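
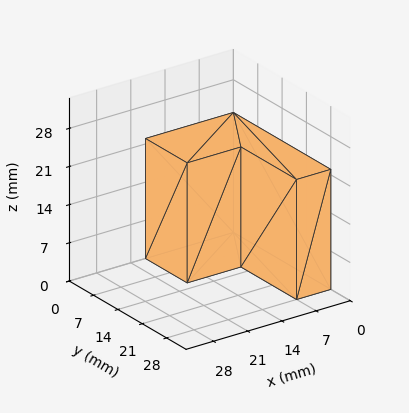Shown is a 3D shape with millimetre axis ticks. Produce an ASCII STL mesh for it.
Reading the render: the shape is an L-shaped prism: outer 18 × 28 mm, arm thicknesses ≈ 12 mm (horizontal) and 7 mm (vertical), extruded 22 mm in z (dimensions read to the nearest mm from the axis ticks). For the STL, each face is triangulated and given an outward normal.

solid part
  facet normal 0.0000 0.0000 -1.0000
    outer loop
      vertex 18.00 12.00 0.00
      vertex 18.00 0.00 0.00
      vertex 0.00 0.00 0.00
    endloop
  endfacet
  facet normal 0.0000 0.0000 -1.0000
    outer loop
      vertex 7.00 12.00 0.00
      vertex 18.00 12.00 0.00
      vertex 0.00 0.00 0.00
    endloop
  endfacet
  facet normal 0.0000 0.0000 -1.0000
    outer loop
      vertex 7.00 28.00 0.00
      vertex 7.00 12.00 0.00
      vertex 0.00 0.00 0.00
    endloop
  endfacet
  facet normal 0.0000 0.0000 -1.0000
    outer loop
      vertex 0.00 28.00 0.00
      vertex 7.00 28.00 0.00
      vertex 0.00 0.00 0.00
    endloop
  endfacet
  facet normal 0.0000 0.0000 1.0000
    outer loop
      vertex 0.00 0.00 22.00
      vertex 18.00 0.00 22.00
      vertex 18.00 12.00 22.00
    endloop
  endfacet
  facet normal 0.0000 0.0000 1.0000
    outer loop
      vertex 0.00 0.00 22.00
      vertex 18.00 12.00 22.00
      vertex 7.00 12.00 22.00
    endloop
  endfacet
  facet normal 0.0000 0.0000 1.0000
    outer loop
      vertex 0.00 0.00 22.00
      vertex 7.00 12.00 22.00
      vertex 7.00 28.00 22.00
    endloop
  endfacet
  facet normal 0.0000 0.0000 1.0000
    outer loop
      vertex 0.00 0.00 22.00
      vertex 7.00 28.00 22.00
      vertex 0.00 28.00 22.00
    endloop
  endfacet
  facet normal 0.0000 -1.0000 0.0000
    outer loop
      vertex 0.00 0.00 0.00
      vertex 18.00 0.00 0.00
      vertex 18.00 0.00 22.00
    endloop
  endfacet
  facet normal 0.0000 -1.0000 0.0000
    outer loop
      vertex 0.00 0.00 0.00
      vertex 18.00 0.00 22.00
      vertex 0.00 0.00 22.00
    endloop
  endfacet
  facet normal 1.0000 0.0000 0.0000
    outer loop
      vertex 18.00 0.00 0.00
      vertex 18.00 12.00 0.00
      vertex 18.00 12.00 22.00
    endloop
  endfacet
  facet normal 1.0000 0.0000 0.0000
    outer loop
      vertex 18.00 0.00 0.00
      vertex 18.00 12.00 22.00
      vertex 18.00 0.00 22.00
    endloop
  endfacet
  facet normal 0.0000 1.0000 0.0000
    outer loop
      vertex 18.00 12.00 0.00
      vertex 7.00 12.00 0.00
      vertex 7.00 12.00 22.00
    endloop
  endfacet
  facet normal 0.0000 1.0000 0.0000
    outer loop
      vertex 18.00 12.00 0.00
      vertex 7.00 12.00 22.00
      vertex 18.00 12.00 22.00
    endloop
  endfacet
  facet normal 1.0000 0.0000 0.0000
    outer loop
      vertex 7.00 12.00 0.00
      vertex 7.00 28.00 0.00
      vertex 7.00 28.00 22.00
    endloop
  endfacet
  facet normal 1.0000 0.0000 0.0000
    outer loop
      vertex 7.00 12.00 0.00
      vertex 7.00 28.00 22.00
      vertex 7.00 12.00 22.00
    endloop
  endfacet
  facet normal 0.0000 1.0000 0.0000
    outer loop
      vertex 7.00 28.00 0.00
      vertex 0.00 28.00 0.00
      vertex 0.00 28.00 22.00
    endloop
  endfacet
  facet normal 0.0000 1.0000 0.0000
    outer loop
      vertex 7.00 28.00 0.00
      vertex 0.00 28.00 22.00
      vertex 7.00 28.00 22.00
    endloop
  endfacet
  facet normal -1.0000 0.0000 0.0000
    outer loop
      vertex 0.00 28.00 0.00
      vertex 0.00 0.00 0.00
      vertex 0.00 0.00 22.00
    endloop
  endfacet
  facet normal -1.0000 0.0000 0.0000
    outer loop
      vertex 0.00 28.00 0.00
      vertex 0.00 0.00 22.00
      vertex 0.00 28.00 22.00
    endloop
  endfacet
endsolid part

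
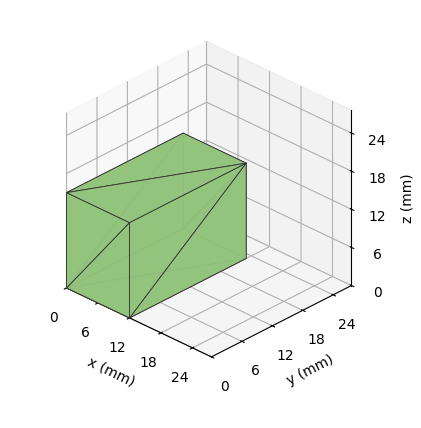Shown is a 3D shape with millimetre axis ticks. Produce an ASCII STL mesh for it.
Reading the render: the shape is a rectangular box, roughly 12 × 23 mm footprint and 15 mm tall (dimensions read to the nearest mm from the axis ticks). For the STL, each face is triangulated and given an outward normal.

solid part
  facet normal 0.0000 0.0000 -1.0000
    outer loop
      vertex 12.0 23.0 0.0
      vertex 12.0 0.0 0.0
      vertex 0.0 0.0 0.0
    endloop
  endfacet
  facet normal 0.0000 0.0000 -1.0000
    outer loop
      vertex 0.0 23.0 0.0
      vertex 12.0 23.0 0.0
      vertex 0.0 0.0 0.0
    endloop
  endfacet
  facet normal 0.0000 0.0000 1.0000
    outer loop
      vertex 0.0 0.0 15.0
      vertex 12.0 0.0 15.0
      vertex 12.0 23.0 15.0
    endloop
  endfacet
  facet normal 0.0000 0.0000 1.0000
    outer loop
      vertex 0.0 0.0 15.0
      vertex 12.0 23.0 15.0
      vertex 0.0 23.0 15.0
    endloop
  endfacet
  facet normal 0.0000 -1.0000 0.0000
    outer loop
      vertex 0.0 0.0 0.0
      vertex 12.0 0.0 0.0
      vertex 12.0 0.0 15.0
    endloop
  endfacet
  facet normal 0.0000 -1.0000 0.0000
    outer loop
      vertex 0.0 0.0 0.0
      vertex 12.0 0.0 15.0
      vertex 0.0 0.0 15.0
    endloop
  endfacet
  facet normal 0.0000 1.0000 0.0000
    outer loop
      vertex 12.0 23.0 15.0
      vertex 12.0 23.0 0.0
      vertex 0.0 23.0 0.0
    endloop
  endfacet
  facet normal 0.0000 1.0000 0.0000
    outer loop
      vertex 0.0 23.0 15.0
      vertex 12.0 23.0 15.0
      vertex 0.0 23.0 0.0
    endloop
  endfacet
  facet normal -1.0000 0.0000 0.0000
    outer loop
      vertex 0.0 23.0 15.0
      vertex 0.0 23.0 0.0
      vertex 0.0 0.0 0.0
    endloop
  endfacet
  facet normal -1.0000 0.0000 0.0000
    outer loop
      vertex 0.0 0.0 15.0
      vertex 0.0 23.0 15.0
      vertex 0.0 0.0 0.0
    endloop
  endfacet
  facet normal 1.0000 0.0000 0.0000
    outer loop
      vertex 12.0 0.0 0.0
      vertex 12.0 23.0 0.0
      vertex 12.0 23.0 15.0
    endloop
  endfacet
  facet normal 1.0000 0.0000 0.0000
    outer loop
      vertex 12.0 0.0 0.0
      vertex 12.0 23.0 15.0
      vertex 12.0 0.0 15.0
    endloop
  endfacet
endsolid part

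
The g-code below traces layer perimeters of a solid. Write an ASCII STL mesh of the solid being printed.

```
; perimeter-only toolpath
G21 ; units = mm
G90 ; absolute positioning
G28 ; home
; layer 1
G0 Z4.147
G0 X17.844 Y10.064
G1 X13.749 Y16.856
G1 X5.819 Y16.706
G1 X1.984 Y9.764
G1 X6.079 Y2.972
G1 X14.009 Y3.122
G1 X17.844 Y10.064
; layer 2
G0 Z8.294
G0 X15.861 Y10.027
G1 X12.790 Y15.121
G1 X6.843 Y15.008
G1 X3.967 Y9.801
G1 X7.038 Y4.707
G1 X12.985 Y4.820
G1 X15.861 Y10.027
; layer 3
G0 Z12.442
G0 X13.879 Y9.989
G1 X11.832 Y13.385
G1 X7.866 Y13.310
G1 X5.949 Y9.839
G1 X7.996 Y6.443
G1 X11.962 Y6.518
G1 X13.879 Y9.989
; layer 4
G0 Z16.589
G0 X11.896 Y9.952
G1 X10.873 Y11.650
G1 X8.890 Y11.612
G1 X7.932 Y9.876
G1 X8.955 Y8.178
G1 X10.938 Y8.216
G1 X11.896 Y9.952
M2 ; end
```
solid part
  facet normal 0.0000 0.0000 -1.0000
    outer loop
      vertex 4.795 18.404 0.000
      vertex 14.708 18.592 0.000
      vertex 19.826 10.102 0.000
    endloop
  endfacet
  facet normal 0.0000 0.0000 -1.0000
    outer loop
      vertex 0.002 9.726 0.000
      vertex 4.795 18.404 0.000
      vertex 19.826 10.102 0.000
    endloop
  endfacet
  facet normal 0.0000 0.0000 -1.0000
    outer loop
      vertex 5.120 1.236 0.000
      vertex 0.002 9.726 0.000
      vertex 19.826 10.102 0.000
    endloop
  endfacet
  facet normal 0.0000 0.0000 -1.0000
    outer loop
      vertex 15.033 1.424 0.000
      vertex 5.120 1.236 0.000
      vertex 19.826 10.102 0.000
    endloop
  endfacet
  facet normal 0.7913 0.4770 0.3826
    outer loop
      vertex 19.826 10.102 0.000
      vertex 14.708 18.592 0.000
      vertex 9.914 9.914 20.736
    endloop
  endfacet
  facet normal -0.0175 0.9238 0.3825
    outer loop
      vertex 14.708 18.592 0.000
      vertex 4.795 18.404 0.000
      vertex 9.914 9.914 20.736
    endloop
  endfacet
  facet normal -0.8088 0.4467 0.3826
    outer loop
      vertex 4.795 18.404 0.000
      vertex 0.002 9.726 0.000
      vertex 9.914 9.914 20.736
    endloop
  endfacet
  facet normal -0.7913 -0.4770 0.3826
    outer loop
      vertex 0.002 9.726 0.000
      vertex 5.120 1.236 0.000
      vertex 9.914 9.914 20.736
    endloop
  endfacet
  facet normal 0.0175 -0.9238 0.3825
    outer loop
      vertex 5.120 1.236 0.000
      vertex 15.033 1.424 0.000
      vertex 9.914 9.914 20.736
    endloop
  endfacet
  facet normal 0.8088 -0.4467 0.3826
    outer loop
      vertex 15.033 1.424 0.000
      vertex 19.826 10.102 0.000
      vertex 9.914 9.914 20.736
    endloop
  endfacet
endsolid part

The G0 Z moves step by Δz≈4.147 mm. The G1 loops shrink linearly with z, so the solid tapers from its base footprint up to z≈20.7. Closing with a flat bottom cap and the tapered top and triangulating gives 10 facets — a regular 6-sided pyramid, base circumscribed radius ≈ 9.91 mm, apex at z ≈ 20.7 mm.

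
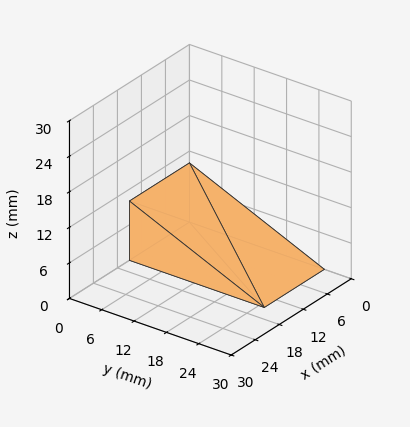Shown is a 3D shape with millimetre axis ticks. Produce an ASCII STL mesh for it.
Reading the render: the shape is a wedge (ramp): 15 × 25 mm base, rising to 10 mm along the y=0 edge and sloping linearly to z=0 at y=25 (dimensions read to the nearest mm from the axis ticks). For the STL, each face is triangulated and given an outward normal.

solid part
  facet normal 0.0000 0.0000 -1.0000
    outer loop
      vertex 15.00 25.00 0.00
      vertex 15.00 0.00 0.00
      vertex 0.00 0.00 0.00
    endloop
  endfacet
  facet normal 0.0000 0.0000 -1.0000
    outer loop
      vertex 0.00 25.00 0.00
      vertex 15.00 25.00 0.00
      vertex 0.00 0.00 0.00
    endloop
  endfacet
  facet normal 0.0000 -1.0000 0.0000
    outer loop
      vertex 0.00 0.00 0.00
      vertex 15.00 0.00 0.00
      vertex 15.00 0.00 10.00
    endloop
  endfacet
  facet normal 0.0000 -1.0000 0.0000
    outer loop
      vertex 0.00 0.00 0.00
      vertex 15.00 0.00 10.00
      vertex 0.00 0.00 10.00
    endloop
  endfacet
  facet normal 0.0000 0.3714 0.9285
    outer loop
      vertex 0.00 0.00 10.00
      vertex 15.00 0.00 10.00
      vertex 15.00 25.00 0.00
    endloop
  endfacet
  facet normal 0.0000 0.3714 0.9285
    outer loop
      vertex 0.00 0.00 10.00
      vertex 15.00 25.00 0.00
      vertex 0.00 25.00 0.00
    endloop
  endfacet
  facet normal -1.0000 0.0000 0.0000
    outer loop
      vertex 0.00 0.00 10.00
      vertex 0.00 25.00 0.00
      vertex 0.00 0.00 0.00
    endloop
  endfacet
  facet normal 1.0000 0.0000 0.0000
    outer loop
      vertex 15.00 0.00 0.00
      vertex 15.00 25.00 0.00
      vertex 15.00 0.00 10.00
    endloop
  endfacet
endsolid part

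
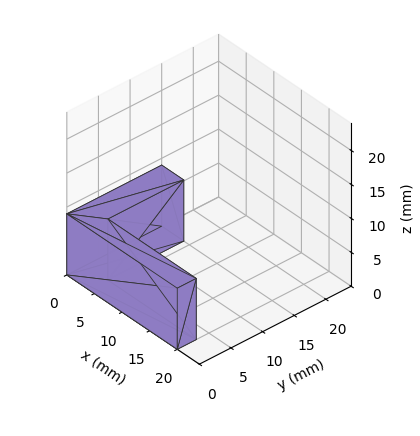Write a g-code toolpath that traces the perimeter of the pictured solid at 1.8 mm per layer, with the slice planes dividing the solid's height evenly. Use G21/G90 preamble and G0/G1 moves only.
Reading the render: the shape is an L-shaped prism: outer 20 × 15 mm, arm thicknesses ≈ 3 mm (horizontal) and 4 mm (vertical), extruded 9 mm in z (dimensions read to the nearest mm from the axis ticks). For the g-code, the solid's height is divided into equal slices at the stated Δz and each level perimeter traced with G1 moves after a G0 lift.

; perimeter-only toolpath
G21 ; units = mm
G90 ; absolute positioning
G28 ; home
; layer 1
G0 Z1.8
G0 X0.0 Y0.0
G1 X20.0 Y0.0
G1 X20.0 Y3.0
G1 X4.0 Y3.0
G1 X4.0 Y15.0
G1 X0.0 Y15.0
G1 X0.0 Y0.0
; layer 2
G0 Z3.6
G0 X0.0 Y0.0
G1 X20.0 Y0.0
G1 X20.0 Y3.0
G1 X4.0 Y3.0
G1 X4.0 Y15.0
G1 X0.0 Y15.0
G1 X0.0 Y0.0
; layer 3
G0 Z5.4
G0 X0.0 Y0.0
G1 X20.0 Y0.0
G1 X20.0 Y3.0
G1 X4.0 Y3.0
G1 X4.0 Y15.0
G1 X0.0 Y15.0
G1 X0.0 Y0.0
; layer 4
G0 Z7.2
G0 X0.0 Y0.0
G1 X20.0 Y0.0
G1 X20.0 Y3.0
G1 X4.0 Y3.0
G1 X4.0 Y15.0
G1 X0.0 Y15.0
G1 X0.0 Y0.0
; layer 5
G0 Z9.0
G0 X0.0 Y0.0
G1 X20.0 Y0.0
G1 X20.0 Y3.0
G1 X4.0 Y3.0
G1 X4.0 Y15.0
G1 X0.0 Y15.0
G1 X0.0 Y0.0
M2 ; end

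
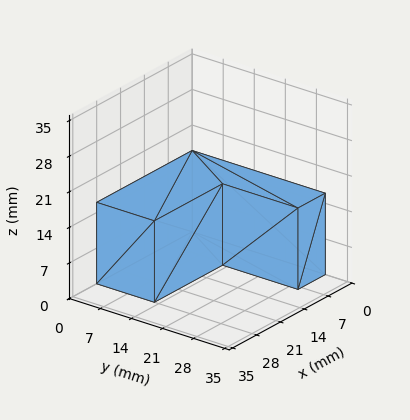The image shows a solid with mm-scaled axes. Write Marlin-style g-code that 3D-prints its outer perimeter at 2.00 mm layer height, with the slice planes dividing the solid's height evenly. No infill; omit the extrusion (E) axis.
Reading the render: the shape is an L-shaped prism: outer 28 × 30 mm, arm thicknesses ≈ 13 mm (horizontal) and 8 mm (vertical), extruded 16 mm in z (dimensions read to the nearest mm from the axis ticks). For the g-code, the solid's height is divided into equal slices at the stated Δz and each level perimeter traced with G1 moves after a G0 lift.

; perimeter-only toolpath
G21 ; units = mm
G90 ; absolute positioning
G28 ; home
; layer 1
G0 Z2.00
G0 X0.00 Y0.00
G1 X28.00 Y0.00
G1 X28.00 Y13.00
G1 X8.00 Y13.00
G1 X8.00 Y30.00
G1 X0.00 Y30.00
G1 X0.00 Y0.00
; layer 2
G0 Z4.00
G0 X0.00 Y0.00
G1 X28.00 Y0.00
G1 X28.00 Y13.00
G1 X8.00 Y13.00
G1 X8.00 Y30.00
G1 X0.00 Y30.00
G1 X0.00 Y0.00
; layer 3
G0 Z6.00
G0 X0.00 Y0.00
G1 X28.00 Y0.00
G1 X28.00 Y13.00
G1 X8.00 Y13.00
G1 X8.00 Y30.00
G1 X0.00 Y30.00
G1 X0.00 Y0.00
; layer 4
G0 Z8.00
G0 X0.00 Y0.00
G1 X28.00 Y0.00
G1 X28.00 Y13.00
G1 X8.00 Y13.00
G1 X8.00 Y30.00
G1 X0.00 Y30.00
G1 X0.00 Y0.00
; layer 5
G0 Z10.00
G0 X0.00 Y0.00
G1 X28.00 Y0.00
G1 X28.00 Y13.00
G1 X8.00 Y13.00
G1 X8.00 Y30.00
G1 X0.00 Y30.00
G1 X0.00 Y0.00
; layer 6
G0 Z12.00
G0 X0.00 Y0.00
G1 X28.00 Y0.00
G1 X28.00 Y13.00
G1 X8.00 Y13.00
G1 X8.00 Y30.00
G1 X0.00 Y30.00
G1 X0.00 Y0.00
; layer 7
G0 Z14.00
G0 X0.00 Y0.00
G1 X28.00 Y0.00
G1 X28.00 Y13.00
G1 X8.00 Y13.00
G1 X8.00 Y30.00
G1 X0.00 Y30.00
G1 X0.00 Y0.00
; layer 8
G0 Z16.00
G0 X0.00 Y0.00
G1 X28.00 Y0.00
G1 X28.00 Y13.00
G1 X8.00 Y13.00
G1 X8.00 Y30.00
G1 X0.00 Y30.00
G1 X0.00 Y0.00
M2 ; end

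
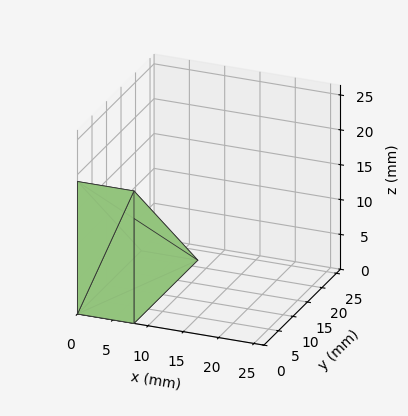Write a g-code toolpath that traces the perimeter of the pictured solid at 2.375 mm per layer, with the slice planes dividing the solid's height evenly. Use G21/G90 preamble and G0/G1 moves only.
Reading the render: the shape is a wedge (ramp): 8 × 22 mm base, rising to 19 mm along the y=0 edge and sloping linearly to z=0 at y=22 (dimensions read to the nearest mm from the axis ticks). For the g-code, the solid's height is divided into equal slices at the stated Δz and each level perimeter traced with G1 moves after a G0 lift.

; perimeter-only toolpath
G21 ; units = mm
G90 ; absolute positioning
G28 ; home
; layer 1
G0 Z2.375
G0 X0.000 Y0.000
G1 X8.000 Y0.000
G1 X8.000 Y19.250
G1 X0.000 Y19.250
G1 X0.000 Y0.000
; layer 2
G0 Z4.750
G0 X0.000 Y0.000
G1 X8.000 Y0.000
G1 X8.000 Y16.500
G1 X0.000 Y16.500
G1 X0.000 Y0.000
; layer 3
G0 Z7.125
G0 X0.000 Y0.000
G1 X8.000 Y0.000
G1 X8.000 Y13.750
G1 X0.000 Y13.750
G1 X0.000 Y0.000
; layer 4
G0 Z9.500
G0 X0.000 Y0.000
G1 X8.000 Y0.000
G1 X8.000 Y11.000
G1 X0.000 Y11.000
G1 X0.000 Y0.000
; layer 5
G0 Z11.875
G0 X0.000 Y0.000
G1 X8.000 Y0.000
G1 X8.000 Y8.250
G1 X0.000 Y8.250
G1 X0.000 Y0.000
; layer 6
G0 Z14.250
G0 X0.000 Y0.000
G1 X8.000 Y0.000
G1 X8.000 Y5.500
G1 X0.000 Y5.500
G1 X0.000 Y0.000
; layer 7
G0 Z16.625
G0 X0.000 Y0.000
G1 X8.000 Y0.000
G1 X8.000 Y2.750
G1 X0.000 Y2.750
G1 X0.000 Y0.000
M2 ; end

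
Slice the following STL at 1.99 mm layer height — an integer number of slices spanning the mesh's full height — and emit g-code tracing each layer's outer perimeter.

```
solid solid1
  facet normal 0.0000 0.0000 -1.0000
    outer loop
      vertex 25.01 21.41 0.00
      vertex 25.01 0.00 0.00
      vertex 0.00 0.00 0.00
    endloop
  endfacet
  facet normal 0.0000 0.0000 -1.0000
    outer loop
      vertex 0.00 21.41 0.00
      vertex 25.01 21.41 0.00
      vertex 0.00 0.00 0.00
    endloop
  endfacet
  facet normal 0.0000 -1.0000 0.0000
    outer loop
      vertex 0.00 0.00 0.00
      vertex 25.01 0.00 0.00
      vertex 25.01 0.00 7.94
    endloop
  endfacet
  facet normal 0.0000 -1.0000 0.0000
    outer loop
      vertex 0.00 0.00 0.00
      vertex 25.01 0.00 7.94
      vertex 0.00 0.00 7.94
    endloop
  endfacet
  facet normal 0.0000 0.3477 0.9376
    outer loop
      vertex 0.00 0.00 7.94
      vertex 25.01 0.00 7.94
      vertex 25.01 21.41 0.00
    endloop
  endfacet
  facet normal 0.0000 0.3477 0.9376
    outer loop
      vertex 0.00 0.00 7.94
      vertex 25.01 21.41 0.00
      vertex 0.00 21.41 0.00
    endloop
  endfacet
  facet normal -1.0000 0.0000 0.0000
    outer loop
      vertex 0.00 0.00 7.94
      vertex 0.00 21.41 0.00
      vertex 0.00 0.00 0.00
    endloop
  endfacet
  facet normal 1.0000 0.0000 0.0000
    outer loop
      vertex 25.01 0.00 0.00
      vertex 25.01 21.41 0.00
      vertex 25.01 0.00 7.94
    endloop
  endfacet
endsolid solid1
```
; perimeter-only toolpath
G21 ; units = mm
G90 ; absolute positioning
G28 ; home
; layer 1
G0 Z1.99
G0 X0.00 Y0.00
G1 X25.01 Y0.00
G1 X25.01 Y16.06
G1 X0.00 Y16.06
G1 X0.00 Y0.00
; layer 2
G0 Z3.97
G0 X0.00 Y0.00
G1 X25.01 Y0.00
G1 X25.01 Y10.71
G1 X0.00 Y10.71
G1 X0.00 Y0.00
; layer 3
G0 Z5.96
G0 X0.00 Y0.00
G1 X25.01 Y0.00
G1 X25.01 Y5.35
G1 X0.00 Y5.35
G1 X0.00 Y0.00
M2 ; end

The solid is a wedge (ramp): 25 × 21.4 mm base, rising to 7.94 mm along the y=0 edge and sloping linearly to z=0 at y=21.4. Slicing at Δz = 1.99 mm — 4 equal slices spanning the solid's height, so layer i sits at z = i·h/4 — gives 3 non-empty perimeters. Each is a 4-segment closed polygon; G0 lifts to the layer z and rapids to the start vertex, then G1 traces the edges. The cross-section shrinks linearly with z (the slice at the apex is degenerate and omitted).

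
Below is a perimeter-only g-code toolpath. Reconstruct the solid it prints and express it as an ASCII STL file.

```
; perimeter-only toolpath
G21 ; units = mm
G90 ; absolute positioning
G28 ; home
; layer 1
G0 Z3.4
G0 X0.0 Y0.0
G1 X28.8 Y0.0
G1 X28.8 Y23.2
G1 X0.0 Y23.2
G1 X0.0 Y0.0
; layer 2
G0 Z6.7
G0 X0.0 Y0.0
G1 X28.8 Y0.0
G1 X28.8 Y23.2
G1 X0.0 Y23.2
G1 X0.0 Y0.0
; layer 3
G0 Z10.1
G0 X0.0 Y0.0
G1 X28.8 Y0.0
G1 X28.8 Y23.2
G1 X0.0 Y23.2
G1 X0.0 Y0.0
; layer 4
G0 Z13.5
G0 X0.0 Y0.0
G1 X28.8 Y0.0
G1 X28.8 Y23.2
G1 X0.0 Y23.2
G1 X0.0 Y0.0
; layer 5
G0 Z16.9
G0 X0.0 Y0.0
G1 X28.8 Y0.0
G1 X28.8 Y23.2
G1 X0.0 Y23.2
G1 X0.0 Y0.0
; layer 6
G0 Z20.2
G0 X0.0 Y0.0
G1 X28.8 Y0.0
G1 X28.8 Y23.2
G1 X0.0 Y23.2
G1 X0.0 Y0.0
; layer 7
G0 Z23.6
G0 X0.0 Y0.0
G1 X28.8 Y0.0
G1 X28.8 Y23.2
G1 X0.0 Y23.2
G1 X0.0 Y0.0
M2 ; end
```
solid part
  facet normal 0.0000 0.0000 -1.0000
    outer loop
      vertex 28.8 23.2 0.0
      vertex 28.8 0.0 0.0
      vertex 0.0 0.0 0.0
    endloop
  endfacet
  facet normal 0.0000 0.0000 -1.0000
    outer loop
      vertex 0.0 23.2 0.0
      vertex 28.8 23.2 0.0
      vertex 0.0 0.0 0.0
    endloop
  endfacet
  facet normal 0.0000 0.0000 1.0000
    outer loop
      vertex 0.0 0.0 23.6
      vertex 28.8 0.0 23.6
      vertex 28.8 23.2 23.6
    endloop
  endfacet
  facet normal 0.0000 0.0000 1.0000
    outer loop
      vertex 0.0 0.0 23.6
      vertex 28.8 23.2 23.6
      vertex 0.0 23.2 23.6
    endloop
  endfacet
  facet normal 0.0000 -1.0000 0.0000
    outer loop
      vertex 0.0 0.0 0.0
      vertex 28.8 0.0 0.0
      vertex 28.8 0.0 23.6
    endloop
  endfacet
  facet normal 0.0000 -1.0000 0.0000
    outer loop
      vertex 0.0 0.0 0.0
      vertex 28.8 0.0 23.6
      vertex 0.0 0.0 23.6
    endloop
  endfacet
  facet normal 0.0000 1.0000 0.0000
    outer loop
      vertex 28.8 23.2 23.6
      vertex 28.8 23.2 0.0
      vertex 0.0 23.2 0.0
    endloop
  endfacet
  facet normal 0.0000 1.0000 0.0000
    outer loop
      vertex 0.0 23.2 23.6
      vertex 28.8 23.2 23.6
      vertex 0.0 23.2 0.0
    endloop
  endfacet
  facet normal -1.0000 0.0000 0.0000
    outer loop
      vertex 0.0 23.2 23.6
      vertex 0.0 23.2 0.0
      vertex 0.0 0.0 0.0
    endloop
  endfacet
  facet normal -1.0000 0.0000 0.0000
    outer loop
      vertex 0.0 0.0 23.6
      vertex 0.0 23.2 23.6
      vertex 0.0 0.0 0.0
    endloop
  endfacet
  facet normal 1.0000 0.0000 0.0000
    outer loop
      vertex 28.8 0.0 0.0
      vertex 28.8 23.2 0.0
      vertex 28.8 23.2 23.6
    endloop
  endfacet
  facet normal 1.0000 0.0000 0.0000
    outer loop
      vertex 28.8 0.0 0.0
      vertex 28.8 23.2 23.6
      vertex 28.8 0.0 23.6
    endloop
  endfacet
endsolid part

The G0 Z moves step by Δz≈3.4 mm. Every layer's G1 loop is the same polygon, so the solid is a straight extrusion of it from z=0 to z≈23.6. Closing with flat bottom and top caps and triangulating gives 12 facets — a rectangular box, roughly 28.8 × 23.2 mm footprint and 23.6 mm tall.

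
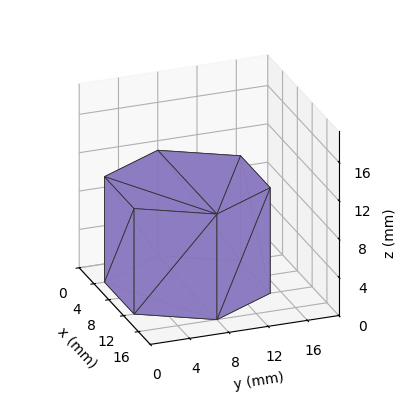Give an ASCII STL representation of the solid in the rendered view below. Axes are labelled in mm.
Reading the render: the shape is a regular 6-sided prism (a cylinder approximated with 6 flat sides), circumscribed radius ≈ 8 mm, height ≈ 11 mm (dimensions read to the nearest mm from the axis ticks). For the STL, each face is triangulated and given an outward normal.

solid part
  facet normal 0.0000 0.0000 -1.0000
    outer loop
      vertex 4.000 14.928 0.000
      vertex 12.000 14.928 0.000
      vertex 16.000 8.000 0.000
    endloop
  endfacet
  facet normal 0.0000 0.0000 -1.0000
    outer loop
      vertex 0.000 8.000 0.000
      vertex 4.000 14.928 0.000
      vertex 16.000 8.000 0.000
    endloop
  endfacet
  facet normal 0.0000 0.0000 -1.0000
    outer loop
      vertex 4.000 1.072 0.000
      vertex 0.000 8.000 0.000
      vertex 16.000 8.000 0.000
    endloop
  endfacet
  facet normal 0.0000 0.0000 -1.0000
    outer loop
      vertex 12.000 1.072 0.000
      vertex 4.000 1.072 0.000
      vertex 16.000 8.000 0.000
    endloop
  endfacet
  facet normal 0.0000 0.0000 1.0000
    outer loop
      vertex 16.000 8.000 11.000
      vertex 12.000 14.928 11.000
      vertex 4.000 14.928 11.000
    endloop
  endfacet
  facet normal 0.0000 0.0000 1.0000
    outer loop
      vertex 16.000 8.000 11.000
      vertex 4.000 14.928 11.000
      vertex 0.000 8.000 11.000
    endloop
  endfacet
  facet normal 0.0000 0.0000 1.0000
    outer loop
      vertex 16.000 8.000 11.000
      vertex 0.000 8.000 11.000
      vertex 4.000 1.072 11.000
    endloop
  endfacet
  facet normal 0.0000 0.0000 1.0000
    outer loop
      vertex 16.000 8.000 11.000
      vertex 4.000 1.072 11.000
      vertex 12.000 1.072 11.000
    endloop
  endfacet
  facet normal 0.8660 0.5000 0.0000
    outer loop
      vertex 16.000 8.000 0.000
      vertex 12.000 14.928 0.000
      vertex 12.000 14.928 11.000
    endloop
  endfacet
  facet normal 0.8660 0.5000 0.0000
    outer loop
      vertex 16.000 8.000 0.000
      vertex 12.000 14.928 11.000
      vertex 16.000 8.000 11.000
    endloop
  endfacet
  facet normal 0.0000 1.0000 0.0000
    outer loop
      vertex 12.000 14.928 0.000
      vertex 4.000 14.928 0.000
      vertex 4.000 14.928 11.000
    endloop
  endfacet
  facet normal 0.0000 1.0000 0.0000
    outer loop
      vertex 12.000 14.928 0.000
      vertex 4.000 14.928 11.000
      vertex 12.000 14.928 11.000
    endloop
  endfacet
  facet normal -0.8660 0.5000 0.0000
    outer loop
      vertex 4.000 14.928 0.000
      vertex 0.000 8.000 0.000
      vertex 0.000 8.000 11.000
    endloop
  endfacet
  facet normal -0.8660 0.5000 0.0000
    outer loop
      vertex 4.000 14.928 0.000
      vertex 0.000 8.000 11.000
      vertex 4.000 14.928 11.000
    endloop
  endfacet
  facet normal -0.8660 -0.5000 0.0000
    outer loop
      vertex 0.000 8.000 0.000
      vertex 4.000 1.072 0.000
      vertex 4.000 1.072 11.000
    endloop
  endfacet
  facet normal -0.8660 -0.5000 0.0000
    outer loop
      vertex 0.000 8.000 0.000
      vertex 4.000 1.072 11.000
      vertex 0.000 8.000 11.000
    endloop
  endfacet
  facet normal 0.0000 -1.0000 0.0000
    outer loop
      vertex 4.000 1.072 0.000
      vertex 12.000 1.072 0.000
      vertex 12.000 1.072 11.000
    endloop
  endfacet
  facet normal 0.0000 -1.0000 0.0000
    outer loop
      vertex 4.000 1.072 0.000
      vertex 12.000 1.072 11.000
      vertex 4.000 1.072 11.000
    endloop
  endfacet
  facet normal 0.8660 -0.5000 0.0000
    outer loop
      vertex 12.000 1.072 0.000
      vertex 16.000 8.000 0.000
      vertex 16.000 8.000 11.000
    endloop
  endfacet
  facet normal 0.8660 -0.5000 0.0000
    outer loop
      vertex 12.000 1.072 0.000
      vertex 16.000 8.000 11.000
      vertex 12.000 1.072 11.000
    endloop
  endfacet
endsolid part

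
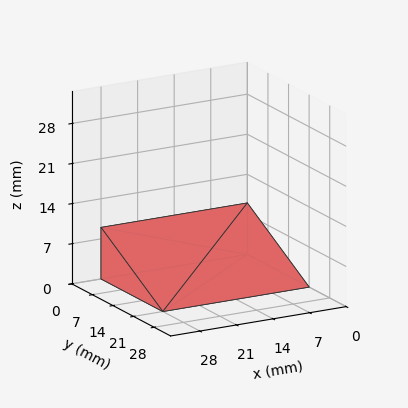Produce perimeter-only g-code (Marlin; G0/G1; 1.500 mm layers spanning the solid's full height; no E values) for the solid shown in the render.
Reading the render: the shape is a wedge (ramp): 28 × 21 mm base, rising to 9 mm along the y=0 edge and sloping linearly to z=0 at y=21 (dimensions read to the nearest mm from the axis ticks). For the g-code, the solid's height is divided into equal slices at the stated Δz and each level perimeter traced with G1 moves after a G0 lift.

; perimeter-only toolpath
G21 ; units = mm
G90 ; absolute positioning
G28 ; home
; layer 1
G0 Z1.500
G0 X0.000 Y0.000
G1 X28.000 Y0.000
G1 X28.000 Y17.500
G1 X0.000 Y17.500
G1 X0.000 Y0.000
; layer 2
G0 Z3.000
G0 X0.000 Y0.000
G1 X28.000 Y0.000
G1 X28.000 Y14.000
G1 X0.000 Y14.000
G1 X0.000 Y0.000
; layer 3
G0 Z4.500
G0 X0.000 Y0.000
G1 X28.000 Y0.000
G1 X28.000 Y10.500
G1 X0.000 Y10.500
G1 X0.000 Y0.000
; layer 4
G0 Z6.000
G0 X0.000 Y0.000
G1 X28.000 Y0.000
G1 X28.000 Y7.000
G1 X0.000 Y7.000
G1 X0.000 Y0.000
; layer 5
G0 Z7.500
G0 X0.000 Y0.000
G1 X28.000 Y0.000
G1 X28.000 Y3.500
G1 X0.000 Y3.500
G1 X0.000 Y0.000
M2 ; end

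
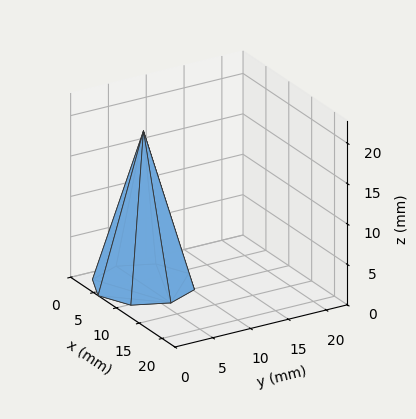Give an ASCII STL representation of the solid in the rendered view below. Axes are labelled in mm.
Reading the render: the shape is a regular 8-sided pyramid, base circumscribed radius ≈ 6 mm, apex at z ≈ 19 mm (dimensions read to the nearest mm from the axis ticks). For the STL, each face is triangulated and given an outward normal.

solid part
  facet normal 0.0000 0.0000 -1.0000
    outer loop
      vertex 6.0 12.0 0.0
      vertex 10.2 10.2 0.0
      vertex 12.0 6.0 0.0
    endloop
  endfacet
  facet normal 0.0000 0.0000 -1.0000
    outer loop
      vertex 1.8 10.2 0.0
      vertex 6.0 12.0 0.0
      vertex 12.0 6.0 0.0
    endloop
  endfacet
  facet normal 0.0000 0.0000 -1.0000
    outer loop
      vertex 0.0 6.0 0.0
      vertex 1.8 10.2 0.0
      vertex 12.0 6.0 0.0
    endloop
  endfacet
  facet normal 0.0000 0.0000 -1.0000
    outer loop
      vertex 1.8 1.8 0.0
      vertex 0.0 6.0 0.0
      vertex 12.0 6.0 0.0
    endloop
  endfacet
  facet normal 0.0000 0.0000 -1.0000
    outer loop
      vertex 6.0 0.0 0.0
      vertex 1.8 1.8 0.0
      vertex 12.0 6.0 0.0
    endloop
  endfacet
  facet normal 0.0000 0.0000 -1.0000
    outer loop
      vertex 10.2 1.8 0.0
      vertex 6.0 0.0 0.0
      vertex 12.0 6.0 0.0
    endloop
  endfacet
  facet normal 0.8827 0.3783 0.2788
    outer loop
      vertex 12.0 6.0 0.0
      vertex 10.2 10.2 0.0
      vertex 6.0 6.0 19.0
    endloop
  endfacet
  facet normal 0.3783 0.8827 0.2788
    outer loop
      vertex 10.2 10.2 0.0
      vertex 6.0 12.0 0.0
      vertex 6.0 6.0 19.0
    endloop
  endfacet
  facet normal -0.3783 0.8827 0.2788
    outer loop
      vertex 6.0 12.0 0.0
      vertex 1.8 10.2 0.0
      vertex 6.0 6.0 19.0
    endloop
  endfacet
  facet normal -0.8827 0.3783 0.2788
    outer loop
      vertex 1.8 10.2 0.0
      vertex 0.0 6.0 0.0
      vertex 6.0 6.0 19.0
    endloop
  endfacet
  facet normal -0.8827 -0.3783 0.2788
    outer loop
      vertex 0.0 6.0 0.0
      vertex 1.8 1.8 0.0
      vertex 6.0 6.0 19.0
    endloop
  endfacet
  facet normal -0.3783 -0.8827 0.2788
    outer loop
      vertex 1.8 1.8 0.0
      vertex 6.0 0.0 0.0
      vertex 6.0 6.0 19.0
    endloop
  endfacet
  facet normal 0.3783 -0.8827 0.2788
    outer loop
      vertex 6.0 0.0 0.0
      vertex 10.2 1.8 0.0
      vertex 6.0 6.0 19.0
    endloop
  endfacet
  facet normal 0.8827 -0.3783 0.2788
    outer loop
      vertex 10.2 1.8 0.0
      vertex 12.0 6.0 0.0
      vertex 6.0 6.0 19.0
    endloop
  endfacet
endsolid part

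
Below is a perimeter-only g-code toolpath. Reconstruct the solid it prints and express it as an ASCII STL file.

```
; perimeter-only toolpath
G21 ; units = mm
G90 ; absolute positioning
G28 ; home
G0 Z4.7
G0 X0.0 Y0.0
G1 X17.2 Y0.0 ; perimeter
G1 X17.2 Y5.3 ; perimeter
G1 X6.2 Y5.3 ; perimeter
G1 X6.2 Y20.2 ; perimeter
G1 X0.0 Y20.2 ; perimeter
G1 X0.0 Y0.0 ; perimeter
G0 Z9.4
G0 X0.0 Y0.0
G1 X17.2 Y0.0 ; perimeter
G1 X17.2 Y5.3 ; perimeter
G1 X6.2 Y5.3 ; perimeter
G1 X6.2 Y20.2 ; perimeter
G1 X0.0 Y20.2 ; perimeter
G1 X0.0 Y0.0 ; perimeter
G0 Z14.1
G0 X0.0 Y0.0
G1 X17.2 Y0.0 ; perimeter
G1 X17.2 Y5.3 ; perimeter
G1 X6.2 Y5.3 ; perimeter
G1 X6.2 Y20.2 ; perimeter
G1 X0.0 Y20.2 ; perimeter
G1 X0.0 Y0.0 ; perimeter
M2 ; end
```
solid part
  facet normal 0.0000 0.0000 -1.0000
    outer loop
      vertex 17.2 5.3 0.0
      vertex 17.2 0.0 0.0
      vertex 0.0 0.0 0.0
    endloop
  endfacet
  facet normal 0.0000 0.0000 -1.0000
    outer loop
      vertex 6.2 5.3 0.0
      vertex 17.2 5.3 0.0
      vertex 0.0 0.0 0.0
    endloop
  endfacet
  facet normal 0.0000 0.0000 -1.0000
    outer loop
      vertex 6.2 20.2 0.0
      vertex 6.2 5.3 0.0
      vertex 0.0 0.0 0.0
    endloop
  endfacet
  facet normal 0.0000 0.0000 -1.0000
    outer loop
      vertex 0.0 20.2 0.0
      vertex 6.2 20.2 0.0
      vertex 0.0 0.0 0.0
    endloop
  endfacet
  facet normal 0.0000 0.0000 1.0000
    outer loop
      vertex 0.0 0.0 14.1
      vertex 17.2 0.0 14.1
      vertex 17.2 5.3 14.1
    endloop
  endfacet
  facet normal 0.0000 0.0000 1.0000
    outer loop
      vertex 0.0 0.0 14.1
      vertex 17.2 5.3 14.1
      vertex 6.2 5.3 14.1
    endloop
  endfacet
  facet normal 0.0000 0.0000 1.0000
    outer loop
      vertex 0.0 0.0 14.1
      vertex 6.2 5.3 14.1
      vertex 6.2 20.2 14.1
    endloop
  endfacet
  facet normal 0.0000 0.0000 1.0000
    outer loop
      vertex 0.0 0.0 14.1
      vertex 6.2 20.2 14.1
      vertex 0.0 20.2 14.1
    endloop
  endfacet
  facet normal 0.0000 -1.0000 0.0000
    outer loop
      vertex 0.0 0.0 0.0
      vertex 17.2 0.0 0.0
      vertex 17.2 0.0 14.1
    endloop
  endfacet
  facet normal 0.0000 -1.0000 0.0000
    outer loop
      vertex 0.0 0.0 0.0
      vertex 17.2 0.0 14.1
      vertex 0.0 0.0 14.1
    endloop
  endfacet
  facet normal 1.0000 0.0000 0.0000
    outer loop
      vertex 17.2 0.0 0.0
      vertex 17.2 5.3 0.0
      vertex 17.2 5.3 14.1
    endloop
  endfacet
  facet normal 1.0000 0.0000 0.0000
    outer loop
      vertex 17.2 0.0 0.0
      vertex 17.2 5.3 14.1
      vertex 17.2 0.0 14.1
    endloop
  endfacet
  facet normal 0.0000 1.0000 0.0000
    outer loop
      vertex 17.2 5.3 0.0
      vertex 6.2 5.3 0.0
      vertex 6.2 5.3 14.1
    endloop
  endfacet
  facet normal 0.0000 1.0000 0.0000
    outer loop
      vertex 17.2 5.3 0.0
      vertex 6.2 5.3 14.1
      vertex 17.2 5.3 14.1
    endloop
  endfacet
  facet normal 1.0000 0.0000 0.0000
    outer loop
      vertex 6.2 5.3 0.0
      vertex 6.2 20.2 0.0
      vertex 6.2 20.2 14.1
    endloop
  endfacet
  facet normal 1.0000 0.0000 0.0000
    outer loop
      vertex 6.2 5.3 0.0
      vertex 6.2 20.2 14.1
      vertex 6.2 5.3 14.1
    endloop
  endfacet
  facet normal 0.0000 1.0000 0.0000
    outer loop
      vertex 6.2 20.2 0.0
      vertex 0.0 20.2 0.0
      vertex 0.0 20.2 14.1
    endloop
  endfacet
  facet normal 0.0000 1.0000 0.0000
    outer loop
      vertex 6.2 20.2 0.0
      vertex 0.0 20.2 14.1
      vertex 6.2 20.2 14.1
    endloop
  endfacet
  facet normal -1.0000 0.0000 0.0000
    outer loop
      vertex 0.0 20.2 0.0
      vertex 0.0 0.0 0.0
      vertex 0.0 0.0 14.1
    endloop
  endfacet
  facet normal -1.0000 0.0000 0.0000
    outer loop
      vertex 0.0 20.2 0.0
      vertex 0.0 0.0 14.1
      vertex 0.0 20.2 14.1
    endloop
  endfacet
endsolid part

The G0 Z moves step by Δz≈4.7 mm. Every layer's G1 loop is the same polygon, so the solid is a straight extrusion of it from z=0 to z≈14.1. Closing with flat bottom and top caps and triangulating gives 20 facets — an L-shaped prism: outer 17.2 × 20.2 mm, arm thicknesses ≈ 5.3 mm (horizontal) and 6.2 mm (vertical), extruded 14.1 mm in z.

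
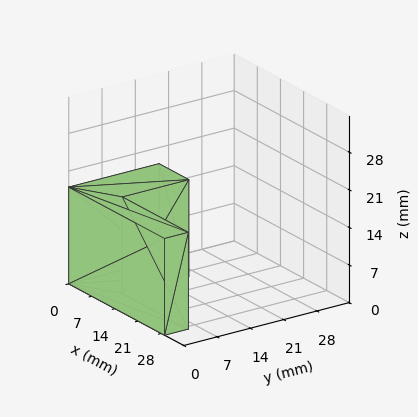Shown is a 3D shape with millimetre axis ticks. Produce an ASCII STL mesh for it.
Reading the render: the shape is an L-shaped prism: outer 29 × 19 mm, arm thicknesses ≈ 5 mm (horizontal) and 9 mm (vertical), extruded 18 mm in z (dimensions read to the nearest mm from the axis ticks). For the STL, each face is triangulated and given an outward normal.

solid part
  facet normal 0.0000 0.0000 -1.0000
    outer loop
      vertex 29.000 5.000 0.000
      vertex 29.000 0.000 0.000
      vertex 0.000 0.000 0.000
    endloop
  endfacet
  facet normal 0.0000 0.0000 -1.0000
    outer loop
      vertex 9.000 5.000 0.000
      vertex 29.000 5.000 0.000
      vertex 0.000 0.000 0.000
    endloop
  endfacet
  facet normal 0.0000 0.0000 -1.0000
    outer loop
      vertex 9.000 19.000 0.000
      vertex 9.000 5.000 0.000
      vertex 0.000 0.000 0.000
    endloop
  endfacet
  facet normal 0.0000 0.0000 -1.0000
    outer loop
      vertex 0.000 19.000 0.000
      vertex 9.000 19.000 0.000
      vertex 0.000 0.000 0.000
    endloop
  endfacet
  facet normal 0.0000 0.0000 1.0000
    outer loop
      vertex 0.000 0.000 18.000
      vertex 29.000 0.000 18.000
      vertex 29.000 5.000 18.000
    endloop
  endfacet
  facet normal 0.0000 0.0000 1.0000
    outer loop
      vertex 0.000 0.000 18.000
      vertex 29.000 5.000 18.000
      vertex 9.000 5.000 18.000
    endloop
  endfacet
  facet normal 0.0000 0.0000 1.0000
    outer loop
      vertex 0.000 0.000 18.000
      vertex 9.000 5.000 18.000
      vertex 9.000 19.000 18.000
    endloop
  endfacet
  facet normal 0.0000 0.0000 1.0000
    outer loop
      vertex 0.000 0.000 18.000
      vertex 9.000 19.000 18.000
      vertex 0.000 19.000 18.000
    endloop
  endfacet
  facet normal 0.0000 -1.0000 0.0000
    outer loop
      vertex 0.000 0.000 0.000
      vertex 29.000 0.000 0.000
      vertex 29.000 0.000 18.000
    endloop
  endfacet
  facet normal 0.0000 -1.0000 0.0000
    outer loop
      vertex 0.000 0.000 0.000
      vertex 29.000 0.000 18.000
      vertex 0.000 0.000 18.000
    endloop
  endfacet
  facet normal 1.0000 0.0000 0.0000
    outer loop
      vertex 29.000 0.000 0.000
      vertex 29.000 5.000 0.000
      vertex 29.000 5.000 18.000
    endloop
  endfacet
  facet normal 1.0000 0.0000 0.0000
    outer loop
      vertex 29.000 0.000 0.000
      vertex 29.000 5.000 18.000
      vertex 29.000 0.000 18.000
    endloop
  endfacet
  facet normal 0.0000 1.0000 0.0000
    outer loop
      vertex 29.000 5.000 0.000
      vertex 9.000 5.000 0.000
      vertex 9.000 5.000 18.000
    endloop
  endfacet
  facet normal 0.0000 1.0000 0.0000
    outer loop
      vertex 29.000 5.000 0.000
      vertex 9.000 5.000 18.000
      vertex 29.000 5.000 18.000
    endloop
  endfacet
  facet normal 1.0000 0.0000 0.0000
    outer loop
      vertex 9.000 5.000 0.000
      vertex 9.000 19.000 0.000
      vertex 9.000 19.000 18.000
    endloop
  endfacet
  facet normal 1.0000 0.0000 0.0000
    outer loop
      vertex 9.000 5.000 0.000
      vertex 9.000 19.000 18.000
      vertex 9.000 5.000 18.000
    endloop
  endfacet
  facet normal 0.0000 1.0000 0.0000
    outer loop
      vertex 9.000 19.000 0.000
      vertex 0.000 19.000 0.000
      vertex 0.000 19.000 18.000
    endloop
  endfacet
  facet normal 0.0000 1.0000 0.0000
    outer loop
      vertex 9.000 19.000 0.000
      vertex 0.000 19.000 18.000
      vertex 9.000 19.000 18.000
    endloop
  endfacet
  facet normal -1.0000 0.0000 0.0000
    outer loop
      vertex 0.000 19.000 0.000
      vertex 0.000 0.000 0.000
      vertex 0.000 0.000 18.000
    endloop
  endfacet
  facet normal -1.0000 0.0000 0.0000
    outer loop
      vertex 0.000 19.000 0.000
      vertex 0.000 0.000 18.000
      vertex 0.000 19.000 18.000
    endloop
  endfacet
endsolid part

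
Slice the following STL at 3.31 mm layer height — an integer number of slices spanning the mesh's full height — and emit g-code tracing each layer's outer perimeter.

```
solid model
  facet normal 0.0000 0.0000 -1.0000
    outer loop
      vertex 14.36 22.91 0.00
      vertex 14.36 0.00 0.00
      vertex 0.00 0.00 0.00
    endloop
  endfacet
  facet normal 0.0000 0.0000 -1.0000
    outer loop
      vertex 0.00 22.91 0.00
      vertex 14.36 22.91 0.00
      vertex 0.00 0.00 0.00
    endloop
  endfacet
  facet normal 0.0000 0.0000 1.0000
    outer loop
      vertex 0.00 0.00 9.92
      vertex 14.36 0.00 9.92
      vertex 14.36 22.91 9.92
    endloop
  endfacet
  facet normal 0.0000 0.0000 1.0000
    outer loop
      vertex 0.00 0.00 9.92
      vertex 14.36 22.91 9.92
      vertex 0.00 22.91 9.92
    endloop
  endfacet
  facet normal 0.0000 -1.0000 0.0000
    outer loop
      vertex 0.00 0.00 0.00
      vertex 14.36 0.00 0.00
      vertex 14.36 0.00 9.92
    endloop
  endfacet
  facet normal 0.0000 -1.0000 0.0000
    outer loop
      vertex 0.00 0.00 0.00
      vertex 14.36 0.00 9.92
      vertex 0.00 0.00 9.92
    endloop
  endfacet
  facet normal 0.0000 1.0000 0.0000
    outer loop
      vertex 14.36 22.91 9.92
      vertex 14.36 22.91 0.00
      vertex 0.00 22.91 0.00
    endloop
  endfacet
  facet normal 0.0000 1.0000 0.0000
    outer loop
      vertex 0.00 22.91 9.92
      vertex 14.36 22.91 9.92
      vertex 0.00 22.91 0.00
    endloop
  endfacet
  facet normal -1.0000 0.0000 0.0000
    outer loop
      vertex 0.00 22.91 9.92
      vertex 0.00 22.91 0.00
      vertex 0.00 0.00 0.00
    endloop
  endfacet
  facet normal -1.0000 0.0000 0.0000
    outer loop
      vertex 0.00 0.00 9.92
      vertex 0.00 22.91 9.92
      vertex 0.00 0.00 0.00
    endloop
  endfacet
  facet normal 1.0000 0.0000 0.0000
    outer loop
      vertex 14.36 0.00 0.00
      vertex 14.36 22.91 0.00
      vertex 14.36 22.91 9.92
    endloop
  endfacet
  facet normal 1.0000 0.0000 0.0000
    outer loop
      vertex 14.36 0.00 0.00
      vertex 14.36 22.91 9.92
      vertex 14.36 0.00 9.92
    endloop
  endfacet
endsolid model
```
; perimeter-only toolpath
G21 ; units = mm
G90 ; absolute positioning
G28 ; home
; layer 1
G0 Z3.31
G0 X0.00 Y0.00
G1 X14.36 Y0.00
G1 X14.36 Y22.91
G1 X0.00 Y22.91
G1 X0.00 Y0.00
; layer 2
G0 Z6.61
G0 X0.00 Y0.00
G1 X14.36 Y0.00
G1 X14.36 Y22.91
G1 X0.00 Y22.91
G1 X0.00 Y0.00
; layer 3
G0 Z9.92
G0 X0.00 Y0.00
G1 X14.36 Y0.00
G1 X14.36 Y22.91
G1 X0.00 Y22.91
G1 X0.00 Y0.00
M2 ; end

The solid is a rectangular box, roughly 14.4 × 22.9 mm footprint and 9.92 mm tall. Slicing at Δz = 3.31 mm — 3 equal slices spanning the solid's height, so layer i sits at z = i·h/3 — gives 3 non-empty perimeters. Each is a 4-segment closed polygon; G0 lifts to the layer z and rapids to the start vertex, then G1 traces the edges.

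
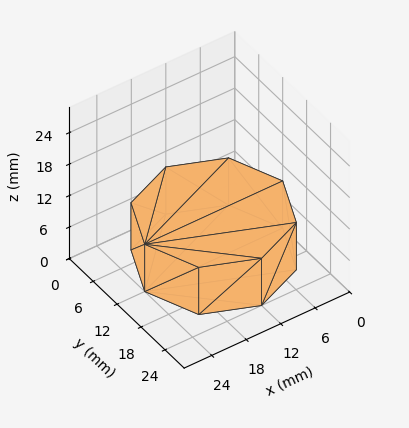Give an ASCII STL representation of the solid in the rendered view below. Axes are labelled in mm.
Reading the render: the shape is a regular 8-sided prism (a cylinder approximated with 8 flat sides), circumscribed radius ≈ 12 mm, height ≈ 9 mm (dimensions read to the nearest mm from the axis ticks). For the STL, each face is triangulated and given an outward normal.

solid part
  facet normal 0.0000 0.0000 -1.0000
    outer loop
      vertex 12.00 24.00 0.00
      vertex 20.49 20.49 0.00
      vertex 24.00 12.00 0.00
    endloop
  endfacet
  facet normal 0.0000 0.0000 -1.0000
    outer loop
      vertex 3.51 20.49 0.00
      vertex 12.00 24.00 0.00
      vertex 24.00 12.00 0.00
    endloop
  endfacet
  facet normal 0.0000 0.0000 -1.0000
    outer loop
      vertex 0.00 12.00 0.00
      vertex 3.51 20.49 0.00
      vertex 24.00 12.00 0.00
    endloop
  endfacet
  facet normal 0.0000 0.0000 -1.0000
    outer loop
      vertex 3.51 3.51 0.00
      vertex 0.00 12.00 0.00
      vertex 24.00 12.00 0.00
    endloop
  endfacet
  facet normal 0.0000 0.0000 -1.0000
    outer loop
      vertex 12.00 0.00 0.00
      vertex 3.51 3.51 0.00
      vertex 24.00 12.00 0.00
    endloop
  endfacet
  facet normal 0.0000 0.0000 -1.0000
    outer loop
      vertex 20.49 3.51 0.00
      vertex 12.00 0.00 0.00
      vertex 24.00 12.00 0.00
    endloop
  endfacet
  facet normal 0.0000 0.0000 1.0000
    outer loop
      vertex 24.00 12.00 9.00
      vertex 20.49 20.49 9.00
      vertex 12.00 24.00 9.00
    endloop
  endfacet
  facet normal 0.0000 0.0000 1.0000
    outer loop
      vertex 24.00 12.00 9.00
      vertex 12.00 24.00 9.00
      vertex 3.51 20.49 9.00
    endloop
  endfacet
  facet normal 0.0000 0.0000 1.0000
    outer loop
      vertex 24.00 12.00 9.00
      vertex 3.51 20.49 9.00
      vertex 0.00 12.00 9.00
    endloop
  endfacet
  facet normal 0.0000 0.0000 1.0000
    outer loop
      vertex 24.00 12.00 9.00
      vertex 0.00 12.00 9.00
      vertex 3.51 3.51 9.00
    endloop
  endfacet
  facet normal 0.0000 0.0000 1.0000
    outer loop
      vertex 24.00 12.00 9.00
      vertex 3.51 3.51 9.00
      vertex 12.00 0.00 9.00
    endloop
  endfacet
  facet normal 0.0000 0.0000 1.0000
    outer loop
      vertex 24.00 12.00 9.00
      vertex 12.00 0.00 9.00
      vertex 20.49 3.51 9.00
    endloop
  endfacet
  facet normal 0.9241 0.3821 0.0000
    outer loop
      vertex 24.00 12.00 0.00
      vertex 20.49 20.49 0.00
      vertex 20.49 20.49 9.00
    endloop
  endfacet
  facet normal 0.9241 0.3821 0.0000
    outer loop
      vertex 24.00 12.00 0.00
      vertex 20.49 20.49 9.00
      vertex 24.00 12.00 9.00
    endloop
  endfacet
  facet normal 0.3821 0.9241 0.0000
    outer loop
      vertex 20.49 20.49 0.00
      vertex 12.00 24.00 0.00
      vertex 12.00 24.00 9.00
    endloop
  endfacet
  facet normal 0.3821 0.9241 0.0000
    outer loop
      vertex 20.49 20.49 0.00
      vertex 12.00 24.00 9.00
      vertex 20.49 20.49 9.00
    endloop
  endfacet
  facet normal -0.3821 0.9241 0.0000
    outer loop
      vertex 12.00 24.00 0.00
      vertex 3.51 20.49 0.00
      vertex 3.51 20.49 9.00
    endloop
  endfacet
  facet normal -0.3821 0.9241 0.0000
    outer loop
      vertex 12.00 24.00 0.00
      vertex 3.51 20.49 9.00
      vertex 12.00 24.00 9.00
    endloop
  endfacet
  facet normal -0.9241 0.3821 0.0000
    outer loop
      vertex 3.51 20.49 0.00
      vertex 0.00 12.00 0.00
      vertex 0.00 12.00 9.00
    endloop
  endfacet
  facet normal -0.9241 0.3821 0.0000
    outer loop
      vertex 3.51 20.49 0.00
      vertex 0.00 12.00 9.00
      vertex 3.51 20.49 9.00
    endloop
  endfacet
  facet normal -0.9241 -0.3821 0.0000
    outer loop
      vertex 0.00 12.00 0.00
      vertex 3.51 3.51 0.00
      vertex 3.51 3.51 9.00
    endloop
  endfacet
  facet normal -0.9241 -0.3821 0.0000
    outer loop
      vertex 0.00 12.00 0.00
      vertex 3.51 3.51 9.00
      vertex 0.00 12.00 9.00
    endloop
  endfacet
  facet normal -0.3821 -0.9241 0.0000
    outer loop
      vertex 3.51 3.51 0.00
      vertex 12.00 0.00 0.00
      vertex 12.00 0.00 9.00
    endloop
  endfacet
  facet normal -0.3821 -0.9241 0.0000
    outer loop
      vertex 3.51 3.51 0.00
      vertex 12.00 0.00 9.00
      vertex 3.51 3.51 9.00
    endloop
  endfacet
  facet normal 0.3821 -0.9241 0.0000
    outer loop
      vertex 12.00 0.00 0.00
      vertex 20.49 3.51 0.00
      vertex 20.49 3.51 9.00
    endloop
  endfacet
  facet normal 0.3821 -0.9241 0.0000
    outer loop
      vertex 12.00 0.00 0.00
      vertex 20.49 3.51 9.00
      vertex 12.00 0.00 9.00
    endloop
  endfacet
  facet normal 0.9241 -0.3821 0.0000
    outer loop
      vertex 20.49 3.51 0.00
      vertex 24.00 12.00 0.00
      vertex 24.00 12.00 9.00
    endloop
  endfacet
  facet normal 0.9241 -0.3821 0.0000
    outer loop
      vertex 20.49 3.51 0.00
      vertex 24.00 12.00 9.00
      vertex 20.49 3.51 9.00
    endloop
  endfacet
endsolid part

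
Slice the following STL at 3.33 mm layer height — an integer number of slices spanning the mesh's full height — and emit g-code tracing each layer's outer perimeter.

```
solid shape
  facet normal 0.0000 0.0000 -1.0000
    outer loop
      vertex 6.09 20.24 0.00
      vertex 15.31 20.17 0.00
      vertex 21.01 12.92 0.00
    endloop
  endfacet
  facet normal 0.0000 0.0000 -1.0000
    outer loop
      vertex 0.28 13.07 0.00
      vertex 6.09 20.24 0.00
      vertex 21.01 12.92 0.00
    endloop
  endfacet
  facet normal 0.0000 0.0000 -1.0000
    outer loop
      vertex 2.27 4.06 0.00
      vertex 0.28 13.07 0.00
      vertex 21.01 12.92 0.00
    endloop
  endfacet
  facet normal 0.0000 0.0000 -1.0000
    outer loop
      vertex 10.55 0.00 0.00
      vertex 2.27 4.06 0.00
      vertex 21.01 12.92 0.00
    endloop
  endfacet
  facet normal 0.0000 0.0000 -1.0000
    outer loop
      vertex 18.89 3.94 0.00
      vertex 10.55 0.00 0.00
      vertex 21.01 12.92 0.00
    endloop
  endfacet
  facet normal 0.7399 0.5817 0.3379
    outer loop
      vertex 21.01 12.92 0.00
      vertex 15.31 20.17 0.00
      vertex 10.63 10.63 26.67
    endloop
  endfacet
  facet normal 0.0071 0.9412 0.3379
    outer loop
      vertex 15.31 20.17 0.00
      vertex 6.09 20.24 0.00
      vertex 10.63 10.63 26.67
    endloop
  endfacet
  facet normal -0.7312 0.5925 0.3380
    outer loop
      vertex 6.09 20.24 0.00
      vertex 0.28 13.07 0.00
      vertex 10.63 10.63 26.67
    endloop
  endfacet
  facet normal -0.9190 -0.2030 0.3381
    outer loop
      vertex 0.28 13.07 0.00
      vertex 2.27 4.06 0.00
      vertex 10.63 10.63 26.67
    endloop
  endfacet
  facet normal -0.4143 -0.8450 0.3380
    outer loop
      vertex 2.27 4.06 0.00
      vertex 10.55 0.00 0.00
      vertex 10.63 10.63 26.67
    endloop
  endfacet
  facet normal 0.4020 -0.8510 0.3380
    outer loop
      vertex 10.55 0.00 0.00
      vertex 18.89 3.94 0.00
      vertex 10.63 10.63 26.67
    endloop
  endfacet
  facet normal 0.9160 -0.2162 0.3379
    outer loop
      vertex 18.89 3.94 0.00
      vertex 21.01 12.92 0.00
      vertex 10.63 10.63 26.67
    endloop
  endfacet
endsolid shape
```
; perimeter-only toolpath
G21 ; units = mm
G90 ; absolute positioning
G28 ; home
; layer 1
G0 Z3.33
G0 X19.71 Y12.63
G1 X14.72 Y18.98
G1 X6.66 Y19.04
G1 X1.57 Y12.77
G1 X3.32 Y4.88
G1 X10.56 Y1.33
G1 X17.86 Y4.78
G1 X19.71 Y12.63
; layer 2
G0 Z6.67
G0 X18.41 Y12.35
G1 X14.14 Y17.79
G1 X7.22 Y17.84
G1 X2.87 Y12.46
G1 X4.36 Y5.70
G1 X10.57 Y2.66
G1 X16.82 Y5.61
G1 X18.41 Y12.35
; layer 3
G0 Z10.00
G0 X17.12 Y12.06
G1 X13.55 Y16.59
G1 X7.79 Y16.64
G1 X4.16 Y12.15
G1 X5.41 Y6.52
G1 X10.58 Y3.99
G1 X15.79 Y6.45
G1 X17.12 Y12.06
; layer 4
G0 Z13.34
G0 X15.82 Y11.78
G1 X12.97 Y15.40
G1 X8.36 Y15.43
G1 X5.46 Y11.85
G1 X6.45 Y7.35
G1 X10.59 Y5.32
G1 X14.76 Y7.29
G1 X15.82 Y11.78
; layer 5
G0 Z16.67
G0 X14.52 Y11.49
G1 X12.38 Y14.21
G1 X8.93 Y14.23
G1 X6.75 Y11.54
G1 X7.50 Y8.17
G1 X10.60 Y6.64
G1 X13.73 Y8.12
G1 X14.52 Y11.49
; layer 6
G0 Z20.00
G0 X13.23 Y11.20
G1 X11.80 Y13.02
G1 X9.50 Y13.03
G1 X8.04 Y11.24
G1 X8.54 Y8.99
G1 X10.61 Y7.97
G1 X12.70 Y8.96
G1 X13.23 Y11.20
; layer 7
G0 Z23.34
G0 X11.93 Y10.92
G1 X11.22 Y11.82
G1 X10.06 Y11.83
G1 X9.34 Y10.94
G1 X9.58 Y9.81
G1 X10.62 Y9.30
G1 X11.66 Y9.79
G1 X11.93 Y10.92
M2 ; end

The solid is a regular 7-sided pyramid, base circumscribed radius ≈ 10.6 mm, apex at z ≈ 26.7 mm. Slicing at Δz = 3.33 mm — 8 equal slices spanning the solid's height, so layer i sits at z = i·h/8 — gives 7 non-empty perimeters. Each is a 7-segment closed polygon; G0 lifts to the layer z and rapids to the start vertex, then G1 traces the edges. The cross-section shrinks linearly with z (the slice at the apex is degenerate and omitted).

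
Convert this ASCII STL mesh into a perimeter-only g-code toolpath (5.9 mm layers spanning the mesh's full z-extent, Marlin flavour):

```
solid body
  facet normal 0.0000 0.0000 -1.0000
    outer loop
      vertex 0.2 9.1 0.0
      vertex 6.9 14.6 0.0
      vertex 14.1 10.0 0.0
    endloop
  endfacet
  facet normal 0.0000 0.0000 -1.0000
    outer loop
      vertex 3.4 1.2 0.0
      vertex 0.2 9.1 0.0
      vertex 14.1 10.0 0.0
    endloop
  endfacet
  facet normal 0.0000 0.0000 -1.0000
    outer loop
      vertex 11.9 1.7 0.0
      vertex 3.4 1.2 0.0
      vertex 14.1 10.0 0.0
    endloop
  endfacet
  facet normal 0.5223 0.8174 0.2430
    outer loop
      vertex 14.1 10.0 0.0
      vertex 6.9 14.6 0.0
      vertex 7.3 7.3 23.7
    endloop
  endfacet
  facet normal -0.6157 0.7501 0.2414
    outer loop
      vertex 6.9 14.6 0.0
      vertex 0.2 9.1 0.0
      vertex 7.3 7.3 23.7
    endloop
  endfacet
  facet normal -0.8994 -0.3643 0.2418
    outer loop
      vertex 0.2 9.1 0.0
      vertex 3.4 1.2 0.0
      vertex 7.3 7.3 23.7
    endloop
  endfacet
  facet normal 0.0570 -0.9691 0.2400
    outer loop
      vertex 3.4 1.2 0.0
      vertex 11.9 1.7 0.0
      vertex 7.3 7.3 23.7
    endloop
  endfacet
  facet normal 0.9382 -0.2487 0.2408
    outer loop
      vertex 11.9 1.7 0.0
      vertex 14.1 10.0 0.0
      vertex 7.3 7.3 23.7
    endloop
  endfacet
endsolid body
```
; perimeter-only toolpath
G21 ; units = mm
G90 ; absolute positioning
G28 ; home
; layer 1
G0 Z5.9
G0 X12.4 Y9.3
G1 X7.0 Y12.8
G1 X2.0 Y8.6
G1 X4.4 Y2.7
G1 X10.8 Y3.1
G1 X12.4 Y9.3
; layer 2
G0 Z11.8
G0 X10.7 Y8.7
G1 X7.1 Y10.9
G1 X3.8 Y8.2
G1 X5.3 Y4.2
G1 X9.6 Y4.5
G1 X10.7 Y8.7
; layer 3
G0 Z17.8
G0 X9.0 Y8.0
G1 X7.2 Y9.1
G1 X5.5 Y7.8
G1 X6.3 Y5.8
G1 X8.4 Y5.9
G1 X9.0 Y8.0
M2 ; end

The solid is a regular 5-sided pyramid, base circumscribed radius ≈ 7.3 mm, apex at z ≈ 23.7 mm. Slicing at Δz = 5.9 mm — 4 equal slices spanning the solid's height, so layer i sits at z = i·h/4 — gives 3 non-empty perimeters. Each is a 5-segment closed polygon; G0 lifts to the layer z and rapids to the start vertex, then G1 traces the edges. The cross-section shrinks linearly with z (the slice at the apex is degenerate and omitted).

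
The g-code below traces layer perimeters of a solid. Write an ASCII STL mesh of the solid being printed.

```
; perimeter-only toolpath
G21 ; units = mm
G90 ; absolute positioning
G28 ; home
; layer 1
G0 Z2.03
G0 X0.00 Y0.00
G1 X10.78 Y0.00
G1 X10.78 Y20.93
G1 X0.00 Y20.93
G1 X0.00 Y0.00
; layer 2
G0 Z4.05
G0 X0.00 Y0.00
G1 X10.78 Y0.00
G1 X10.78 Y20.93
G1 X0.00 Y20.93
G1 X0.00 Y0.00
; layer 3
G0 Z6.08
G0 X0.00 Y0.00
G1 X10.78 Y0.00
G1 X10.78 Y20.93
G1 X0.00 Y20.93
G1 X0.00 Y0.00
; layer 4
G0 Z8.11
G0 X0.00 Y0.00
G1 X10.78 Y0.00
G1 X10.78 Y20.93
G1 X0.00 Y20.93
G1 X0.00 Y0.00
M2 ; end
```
solid part
  facet normal 0.0000 0.0000 -1.0000
    outer loop
      vertex 10.78 20.93 0.00
      vertex 10.78 0.00 0.00
      vertex 0.00 0.00 0.00
    endloop
  endfacet
  facet normal 0.0000 0.0000 -1.0000
    outer loop
      vertex 0.00 20.93 0.00
      vertex 10.78 20.93 0.00
      vertex 0.00 0.00 0.00
    endloop
  endfacet
  facet normal 0.0000 0.0000 1.0000
    outer loop
      vertex 0.00 0.00 8.11
      vertex 10.78 0.00 8.11
      vertex 10.78 20.93 8.11
    endloop
  endfacet
  facet normal 0.0000 0.0000 1.0000
    outer loop
      vertex 0.00 0.00 8.11
      vertex 10.78 20.93 8.11
      vertex 0.00 20.93 8.11
    endloop
  endfacet
  facet normal 0.0000 -1.0000 0.0000
    outer loop
      vertex 0.00 0.00 0.00
      vertex 10.78 0.00 0.00
      vertex 10.78 0.00 8.11
    endloop
  endfacet
  facet normal 0.0000 -1.0000 0.0000
    outer loop
      vertex 0.00 0.00 0.00
      vertex 10.78 0.00 8.11
      vertex 0.00 0.00 8.11
    endloop
  endfacet
  facet normal 0.0000 1.0000 0.0000
    outer loop
      vertex 10.78 20.93 8.11
      vertex 10.78 20.93 0.00
      vertex 0.00 20.93 0.00
    endloop
  endfacet
  facet normal 0.0000 1.0000 0.0000
    outer loop
      vertex 0.00 20.93 8.11
      vertex 10.78 20.93 8.11
      vertex 0.00 20.93 0.00
    endloop
  endfacet
  facet normal -1.0000 0.0000 0.0000
    outer loop
      vertex 0.00 20.93 8.11
      vertex 0.00 20.93 0.00
      vertex 0.00 0.00 0.00
    endloop
  endfacet
  facet normal -1.0000 0.0000 0.0000
    outer loop
      vertex 0.00 0.00 8.11
      vertex 0.00 20.93 8.11
      vertex 0.00 0.00 0.00
    endloop
  endfacet
  facet normal 1.0000 0.0000 0.0000
    outer loop
      vertex 10.78 0.00 0.00
      vertex 10.78 20.93 0.00
      vertex 10.78 20.93 8.11
    endloop
  endfacet
  facet normal 1.0000 0.0000 0.0000
    outer loop
      vertex 10.78 0.00 0.00
      vertex 10.78 20.93 8.11
      vertex 10.78 0.00 8.11
    endloop
  endfacet
endsolid part

The G0 Z moves step by Δz≈2.03 mm. Every layer's G1 loop is the same polygon, so the solid is a straight extrusion of it from z=0 to z≈8.11. Closing with flat bottom and top caps and triangulating gives 12 facets — a rectangular box, roughly 10.8 × 20.9 mm footprint and 8.11 mm tall.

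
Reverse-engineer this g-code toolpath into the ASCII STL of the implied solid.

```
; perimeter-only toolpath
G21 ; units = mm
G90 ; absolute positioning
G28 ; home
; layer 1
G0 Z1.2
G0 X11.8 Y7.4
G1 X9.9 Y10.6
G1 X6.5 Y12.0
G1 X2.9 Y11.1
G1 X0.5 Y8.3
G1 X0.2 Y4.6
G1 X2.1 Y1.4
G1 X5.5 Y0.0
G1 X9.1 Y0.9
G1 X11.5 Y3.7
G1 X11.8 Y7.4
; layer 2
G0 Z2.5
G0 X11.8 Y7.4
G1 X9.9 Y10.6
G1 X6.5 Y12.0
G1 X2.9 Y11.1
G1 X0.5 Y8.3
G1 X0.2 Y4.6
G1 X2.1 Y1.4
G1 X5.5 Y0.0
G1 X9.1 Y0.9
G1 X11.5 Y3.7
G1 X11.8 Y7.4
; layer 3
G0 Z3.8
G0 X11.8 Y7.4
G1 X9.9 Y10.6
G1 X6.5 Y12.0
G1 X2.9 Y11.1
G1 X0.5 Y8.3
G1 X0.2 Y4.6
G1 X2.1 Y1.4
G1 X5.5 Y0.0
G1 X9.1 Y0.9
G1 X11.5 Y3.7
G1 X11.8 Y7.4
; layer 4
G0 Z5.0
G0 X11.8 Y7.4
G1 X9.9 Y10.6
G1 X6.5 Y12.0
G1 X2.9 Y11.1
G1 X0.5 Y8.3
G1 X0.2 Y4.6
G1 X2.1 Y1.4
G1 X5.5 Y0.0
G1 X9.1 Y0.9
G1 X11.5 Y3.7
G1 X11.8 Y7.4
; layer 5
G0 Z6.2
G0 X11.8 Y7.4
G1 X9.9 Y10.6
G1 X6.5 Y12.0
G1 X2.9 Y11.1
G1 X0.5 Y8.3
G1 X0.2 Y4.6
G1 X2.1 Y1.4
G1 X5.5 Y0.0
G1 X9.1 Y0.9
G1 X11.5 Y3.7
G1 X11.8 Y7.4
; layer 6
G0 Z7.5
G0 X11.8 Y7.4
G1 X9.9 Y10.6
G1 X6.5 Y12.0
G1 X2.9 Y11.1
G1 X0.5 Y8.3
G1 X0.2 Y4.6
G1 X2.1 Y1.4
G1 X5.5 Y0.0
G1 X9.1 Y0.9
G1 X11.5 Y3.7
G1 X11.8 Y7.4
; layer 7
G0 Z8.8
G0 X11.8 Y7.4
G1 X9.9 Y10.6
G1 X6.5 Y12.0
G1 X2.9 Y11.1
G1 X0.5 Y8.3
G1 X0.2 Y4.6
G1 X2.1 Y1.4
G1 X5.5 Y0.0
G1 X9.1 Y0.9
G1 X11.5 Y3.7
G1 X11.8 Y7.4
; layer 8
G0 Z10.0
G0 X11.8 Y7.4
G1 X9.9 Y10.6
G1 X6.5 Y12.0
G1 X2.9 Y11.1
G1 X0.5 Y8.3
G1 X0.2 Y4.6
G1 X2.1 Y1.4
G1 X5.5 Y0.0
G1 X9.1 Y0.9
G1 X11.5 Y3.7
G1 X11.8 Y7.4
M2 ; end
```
solid part
  facet normal 0.0000 0.0000 -1.0000
    outer loop
      vertex 6.5 12.0 0.0
      vertex 9.9 10.6 0.0
      vertex 11.8 7.4 0.0
    endloop
  endfacet
  facet normal 0.0000 0.0000 -1.0000
    outer loop
      vertex 2.9 11.1 0.0
      vertex 6.5 12.0 0.0
      vertex 11.8 7.4 0.0
    endloop
  endfacet
  facet normal 0.0000 0.0000 -1.0000
    outer loop
      vertex 0.5 8.3 0.0
      vertex 2.9 11.1 0.0
      vertex 11.8 7.4 0.0
    endloop
  endfacet
  facet normal 0.0000 0.0000 -1.0000
    outer loop
      vertex 0.2 4.6 0.0
      vertex 0.5 8.3 0.0
      vertex 11.8 7.4 0.0
    endloop
  endfacet
  facet normal 0.0000 0.0000 -1.0000
    outer loop
      vertex 2.1 1.4 0.0
      vertex 0.2 4.6 0.0
      vertex 11.8 7.4 0.0
    endloop
  endfacet
  facet normal 0.0000 0.0000 -1.0000
    outer loop
      vertex 5.5 0.0 0.0
      vertex 2.1 1.4 0.0
      vertex 11.8 7.4 0.0
    endloop
  endfacet
  facet normal 0.0000 0.0000 -1.0000
    outer loop
      vertex 9.1 0.9 0.0
      vertex 5.5 0.0 0.0
      vertex 11.8 7.4 0.0
    endloop
  endfacet
  facet normal 0.0000 0.0000 -1.0000
    outer loop
      vertex 11.5 3.7 0.0
      vertex 9.1 0.9 0.0
      vertex 11.8 7.4 0.0
    endloop
  endfacet
  facet normal 0.0000 0.0000 1.0000
    outer loop
      vertex 11.8 7.4 10.0
      vertex 9.9 10.6 10.0
      vertex 6.5 12.0 10.0
    endloop
  endfacet
  facet normal 0.0000 0.0000 1.0000
    outer loop
      vertex 11.8 7.4 10.0
      vertex 6.5 12.0 10.0
      vertex 2.9 11.1 10.0
    endloop
  endfacet
  facet normal 0.0000 0.0000 1.0000
    outer loop
      vertex 11.8 7.4 10.0
      vertex 2.9 11.1 10.0
      vertex 0.5 8.3 10.0
    endloop
  endfacet
  facet normal 0.0000 0.0000 1.0000
    outer loop
      vertex 11.8 7.4 10.0
      vertex 0.5 8.3 10.0
      vertex 0.2 4.6 10.0
    endloop
  endfacet
  facet normal 0.0000 0.0000 1.0000
    outer loop
      vertex 11.8 7.4 10.0
      vertex 0.2 4.6 10.0
      vertex 2.1 1.4 10.0
    endloop
  endfacet
  facet normal 0.0000 0.0000 1.0000
    outer loop
      vertex 11.8 7.4 10.0
      vertex 2.1 1.4 10.0
      vertex 5.5 0.0 10.0
    endloop
  endfacet
  facet normal 0.0000 0.0000 1.0000
    outer loop
      vertex 11.8 7.4 10.0
      vertex 5.5 0.0 10.0
      vertex 9.1 0.9 10.0
    endloop
  endfacet
  facet normal 0.0000 0.0000 1.0000
    outer loop
      vertex 11.8 7.4 10.0
      vertex 9.1 0.9 10.0
      vertex 11.5 3.7 10.0
    endloop
  endfacet
  facet normal 0.8599 0.5105 0.0000
    outer loop
      vertex 11.8 7.4 0.0
      vertex 9.9 10.6 0.0
      vertex 9.9 10.6 10.0
    endloop
  endfacet
  facet normal 0.8599 0.5105 0.0000
    outer loop
      vertex 11.8 7.4 0.0
      vertex 9.9 10.6 10.0
      vertex 11.8 7.4 10.0
    endloop
  endfacet
  facet normal 0.3807 0.9247 0.0000
    outer loop
      vertex 9.9 10.6 0.0
      vertex 6.5 12.0 0.0
      vertex 6.5 12.0 10.0
    endloop
  endfacet
  facet normal 0.3807 0.9247 0.0000
    outer loop
      vertex 9.9 10.6 0.0
      vertex 6.5 12.0 10.0
      vertex 9.9 10.6 10.0
    endloop
  endfacet
  facet normal -0.2425 0.9701 0.0000
    outer loop
      vertex 6.5 12.0 0.0
      vertex 2.9 11.1 0.0
      vertex 2.9 11.1 10.0
    endloop
  endfacet
  facet normal -0.2425 0.9701 0.0000
    outer loop
      vertex 6.5 12.0 0.0
      vertex 2.9 11.1 10.0
      vertex 6.5 12.0 10.0
    endloop
  endfacet
  facet normal -0.7593 0.6508 0.0000
    outer loop
      vertex 2.9 11.1 0.0
      vertex 0.5 8.3 0.0
      vertex 0.5 8.3 10.0
    endloop
  endfacet
  facet normal -0.7593 0.6508 0.0000
    outer loop
      vertex 2.9 11.1 0.0
      vertex 0.5 8.3 10.0
      vertex 2.9 11.1 10.0
    endloop
  endfacet
  facet normal -0.9967 0.0808 0.0000
    outer loop
      vertex 0.5 8.3 0.0
      vertex 0.2 4.6 0.0
      vertex 0.2 4.6 10.0
    endloop
  endfacet
  facet normal -0.9967 0.0808 0.0000
    outer loop
      vertex 0.5 8.3 0.0
      vertex 0.2 4.6 10.0
      vertex 0.5 8.3 10.0
    endloop
  endfacet
  facet normal -0.8599 -0.5105 0.0000
    outer loop
      vertex 0.2 4.6 0.0
      vertex 2.1 1.4 0.0
      vertex 2.1 1.4 10.0
    endloop
  endfacet
  facet normal -0.8599 -0.5105 0.0000
    outer loop
      vertex 0.2 4.6 0.0
      vertex 2.1 1.4 10.0
      vertex 0.2 4.6 10.0
    endloop
  endfacet
  facet normal -0.3807 -0.9247 0.0000
    outer loop
      vertex 2.1 1.4 0.0
      vertex 5.5 0.0 0.0
      vertex 5.5 0.0 10.0
    endloop
  endfacet
  facet normal -0.3807 -0.9247 0.0000
    outer loop
      vertex 2.1 1.4 0.0
      vertex 5.5 0.0 10.0
      vertex 2.1 1.4 10.0
    endloop
  endfacet
  facet normal 0.2425 -0.9701 0.0000
    outer loop
      vertex 5.5 0.0 0.0
      vertex 9.1 0.9 0.0
      vertex 9.1 0.9 10.0
    endloop
  endfacet
  facet normal 0.2425 -0.9701 0.0000
    outer loop
      vertex 5.5 0.0 0.0
      vertex 9.1 0.9 10.0
      vertex 5.5 0.0 10.0
    endloop
  endfacet
  facet normal 0.7593 -0.6508 0.0000
    outer loop
      vertex 9.1 0.9 0.0
      vertex 11.5 3.7 0.0
      vertex 11.5 3.7 10.0
    endloop
  endfacet
  facet normal 0.7593 -0.6508 0.0000
    outer loop
      vertex 9.1 0.9 0.0
      vertex 11.5 3.7 10.0
      vertex 9.1 0.9 10.0
    endloop
  endfacet
  facet normal 0.9967 -0.0808 0.0000
    outer loop
      vertex 11.5 3.7 0.0
      vertex 11.8 7.4 0.0
      vertex 11.8 7.4 10.0
    endloop
  endfacet
  facet normal 0.9967 -0.0808 0.0000
    outer loop
      vertex 11.5 3.7 0.0
      vertex 11.8 7.4 10.0
      vertex 11.5 3.7 10.0
    endloop
  endfacet
endsolid part

The G0 Z moves step by Δz≈1.2 mm. Every layer's G1 loop is the same polygon, so the solid is a straight extrusion of it from z=0 to z≈10. Closing with flat bottom and top caps and triangulating gives 36 facets — a regular 10-sided prism (a cylinder approximated with 10 flat sides), circumscribed radius ≈ 6 mm, height ≈ 10 mm.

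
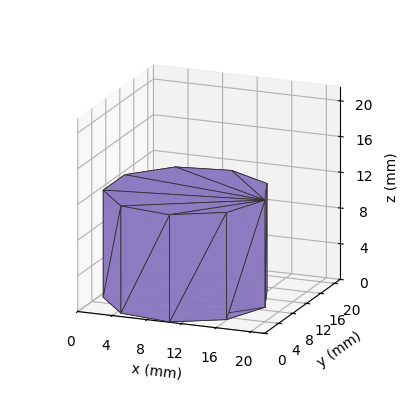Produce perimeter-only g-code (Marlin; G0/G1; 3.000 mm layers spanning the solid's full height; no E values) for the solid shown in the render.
Reading the render: the shape is a regular 9-sided prism (a cylinder approximated with 9 flat sides), circumscribed radius ≈ 9 mm, height ≈ 12 mm (dimensions read to the nearest mm from the axis ticks). For the g-code, the solid's height is divided into equal slices at the stated Δz and each level perimeter traced with G1 moves after a G0 lift.

; perimeter-only toolpath
G21 ; units = mm
G90 ; absolute positioning
G28 ; home
; layer 1
G0 Z3.000
G0 X18.000 Y9.000
G1 X15.894 Y14.785
G1 X10.563 Y17.863
G1 X4.500 Y16.794
G1 X0.543 Y12.078
G1 X0.543 Y5.922
G1 X4.500 Y1.206
G1 X10.563 Y0.137
G1 X15.894 Y3.215
G1 X18.000 Y9.000
; layer 2
G0 Z6.000
G0 X18.000 Y9.000
G1 X15.894 Y14.785
G1 X10.563 Y17.863
G1 X4.500 Y16.794
G1 X0.543 Y12.078
G1 X0.543 Y5.922
G1 X4.500 Y1.206
G1 X10.563 Y0.137
G1 X15.894 Y3.215
G1 X18.000 Y9.000
; layer 3
G0 Z9.000
G0 X18.000 Y9.000
G1 X15.894 Y14.785
G1 X10.563 Y17.863
G1 X4.500 Y16.794
G1 X0.543 Y12.078
G1 X0.543 Y5.922
G1 X4.500 Y1.206
G1 X10.563 Y0.137
G1 X15.894 Y3.215
G1 X18.000 Y9.000
; layer 4
G0 Z12.000
G0 X18.000 Y9.000
G1 X15.894 Y14.785
G1 X10.563 Y17.863
G1 X4.500 Y16.794
G1 X0.543 Y12.078
G1 X0.543 Y5.922
G1 X4.500 Y1.206
G1 X10.563 Y0.137
G1 X15.894 Y3.215
G1 X18.000 Y9.000
M2 ; end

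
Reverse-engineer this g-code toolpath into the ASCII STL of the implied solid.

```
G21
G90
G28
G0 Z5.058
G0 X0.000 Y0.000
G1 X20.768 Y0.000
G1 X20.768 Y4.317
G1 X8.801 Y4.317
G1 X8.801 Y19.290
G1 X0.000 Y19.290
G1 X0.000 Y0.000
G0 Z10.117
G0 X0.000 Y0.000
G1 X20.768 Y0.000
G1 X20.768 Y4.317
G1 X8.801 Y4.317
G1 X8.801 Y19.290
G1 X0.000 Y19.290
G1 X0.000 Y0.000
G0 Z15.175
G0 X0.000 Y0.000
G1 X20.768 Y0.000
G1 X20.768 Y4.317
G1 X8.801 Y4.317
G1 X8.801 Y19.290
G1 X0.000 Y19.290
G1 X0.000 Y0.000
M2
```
solid part
  facet normal 0.0000 0.0000 -1.0000
    outer loop
      vertex 20.768 4.317 0.000
      vertex 20.768 0.000 0.000
      vertex 0.000 0.000 0.000
    endloop
  endfacet
  facet normal 0.0000 0.0000 -1.0000
    outer loop
      vertex 8.801 4.317 0.000
      vertex 20.768 4.317 0.000
      vertex 0.000 0.000 0.000
    endloop
  endfacet
  facet normal 0.0000 0.0000 -1.0000
    outer loop
      vertex 8.801 19.290 0.000
      vertex 8.801 4.317 0.000
      vertex 0.000 0.000 0.000
    endloop
  endfacet
  facet normal 0.0000 0.0000 -1.0000
    outer loop
      vertex 0.000 19.290 0.000
      vertex 8.801 19.290 0.000
      vertex 0.000 0.000 0.000
    endloop
  endfacet
  facet normal 0.0000 0.0000 1.0000
    outer loop
      vertex 0.000 0.000 15.175
      vertex 20.768 0.000 15.175
      vertex 20.768 4.317 15.175
    endloop
  endfacet
  facet normal 0.0000 0.0000 1.0000
    outer loop
      vertex 0.000 0.000 15.175
      vertex 20.768 4.317 15.175
      vertex 8.801 4.317 15.175
    endloop
  endfacet
  facet normal 0.0000 0.0000 1.0000
    outer loop
      vertex 0.000 0.000 15.175
      vertex 8.801 4.317 15.175
      vertex 8.801 19.290 15.175
    endloop
  endfacet
  facet normal 0.0000 0.0000 1.0000
    outer loop
      vertex 0.000 0.000 15.175
      vertex 8.801 19.290 15.175
      vertex 0.000 19.290 15.175
    endloop
  endfacet
  facet normal 0.0000 -1.0000 0.0000
    outer loop
      vertex 0.000 0.000 0.000
      vertex 20.768 0.000 0.000
      vertex 20.768 0.000 15.175
    endloop
  endfacet
  facet normal 0.0000 -1.0000 0.0000
    outer loop
      vertex 0.000 0.000 0.000
      vertex 20.768 0.000 15.175
      vertex 0.000 0.000 15.175
    endloop
  endfacet
  facet normal 1.0000 0.0000 0.0000
    outer loop
      vertex 20.768 0.000 0.000
      vertex 20.768 4.317 0.000
      vertex 20.768 4.317 15.175
    endloop
  endfacet
  facet normal 1.0000 0.0000 0.0000
    outer loop
      vertex 20.768 0.000 0.000
      vertex 20.768 4.317 15.175
      vertex 20.768 0.000 15.175
    endloop
  endfacet
  facet normal 0.0000 1.0000 0.0000
    outer loop
      vertex 20.768 4.317 0.000
      vertex 8.801 4.317 0.000
      vertex 8.801 4.317 15.175
    endloop
  endfacet
  facet normal 0.0000 1.0000 0.0000
    outer loop
      vertex 20.768 4.317 0.000
      vertex 8.801 4.317 15.175
      vertex 20.768 4.317 15.175
    endloop
  endfacet
  facet normal 1.0000 0.0000 0.0000
    outer loop
      vertex 8.801 4.317 0.000
      vertex 8.801 19.290 0.000
      vertex 8.801 19.290 15.175
    endloop
  endfacet
  facet normal 1.0000 0.0000 0.0000
    outer loop
      vertex 8.801 4.317 0.000
      vertex 8.801 19.290 15.175
      vertex 8.801 4.317 15.175
    endloop
  endfacet
  facet normal 0.0000 1.0000 0.0000
    outer loop
      vertex 8.801 19.290 0.000
      vertex 0.000 19.290 0.000
      vertex 0.000 19.290 15.175
    endloop
  endfacet
  facet normal 0.0000 1.0000 0.0000
    outer loop
      vertex 8.801 19.290 0.000
      vertex 0.000 19.290 15.175
      vertex 8.801 19.290 15.175
    endloop
  endfacet
  facet normal -1.0000 0.0000 0.0000
    outer loop
      vertex 0.000 19.290 0.000
      vertex 0.000 0.000 0.000
      vertex 0.000 0.000 15.175
    endloop
  endfacet
  facet normal -1.0000 0.0000 0.0000
    outer loop
      vertex 0.000 19.290 0.000
      vertex 0.000 0.000 15.175
      vertex 0.000 19.290 15.175
    endloop
  endfacet
endsolid part

The G0 Z moves step by Δz≈5.058 mm. Every layer's G1 loop is the same polygon, so the solid is a straight extrusion of it from z=0 to z≈15.2. Closing with flat bottom and top caps and triangulating gives 20 facets — an L-shaped prism: outer 20.8 × 19.3 mm, arm thicknesses ≈ 4.32 mm (horizontal) and 8.8 mm (vertical), extruded 15.2 mm in z.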